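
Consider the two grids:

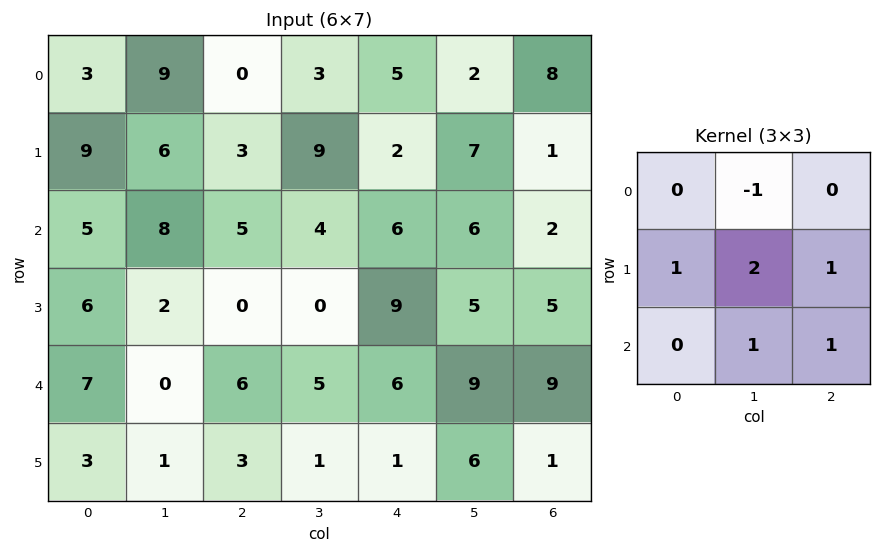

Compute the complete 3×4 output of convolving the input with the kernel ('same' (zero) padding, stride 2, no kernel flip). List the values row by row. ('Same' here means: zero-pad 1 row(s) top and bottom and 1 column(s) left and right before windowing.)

30 24 24 19
17 19 34 14
12 21 24 23

Output[0,0]: The receptive field on the zero-padded input at this output position is [0 0 0 / 0 3 9 / 0 9 6]. Elementwise product with the kernel and sum: 0·-1 + 0·1 + 3·2 + 9·1 + 9·1 + 6·1.
Output[0,1]: The receptive field on the zero-padded input at this output position is [0 0 0 / 9 0 3 / 6 3 9]. Elementwise product with the kernel and sum: 0·-1 + 9·1 + 0·2 + 3·1 + 3·1 + 9·1.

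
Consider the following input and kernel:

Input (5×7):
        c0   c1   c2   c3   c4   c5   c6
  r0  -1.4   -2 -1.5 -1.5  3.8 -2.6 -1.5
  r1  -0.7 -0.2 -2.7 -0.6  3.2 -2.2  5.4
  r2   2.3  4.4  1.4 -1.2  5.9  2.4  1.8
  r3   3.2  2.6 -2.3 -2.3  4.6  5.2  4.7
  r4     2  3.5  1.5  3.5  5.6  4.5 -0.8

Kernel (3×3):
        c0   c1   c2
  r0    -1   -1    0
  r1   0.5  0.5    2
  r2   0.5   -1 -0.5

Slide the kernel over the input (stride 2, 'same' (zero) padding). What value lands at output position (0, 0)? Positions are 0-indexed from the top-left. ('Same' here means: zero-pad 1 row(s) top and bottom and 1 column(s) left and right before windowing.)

-3.9

The receptive field on the zero-padded input at this output position is [0 0 0 / 0 -1.4 -2 / 0 -0.7 -0.2]. Elementwise product with the kernel and sum: 0·-1 + 0·-1 + 0·0.5 + -1.4·0.5 + -2·2 + 0·0.5 + -0.7·-1 + -0.2·-0.5.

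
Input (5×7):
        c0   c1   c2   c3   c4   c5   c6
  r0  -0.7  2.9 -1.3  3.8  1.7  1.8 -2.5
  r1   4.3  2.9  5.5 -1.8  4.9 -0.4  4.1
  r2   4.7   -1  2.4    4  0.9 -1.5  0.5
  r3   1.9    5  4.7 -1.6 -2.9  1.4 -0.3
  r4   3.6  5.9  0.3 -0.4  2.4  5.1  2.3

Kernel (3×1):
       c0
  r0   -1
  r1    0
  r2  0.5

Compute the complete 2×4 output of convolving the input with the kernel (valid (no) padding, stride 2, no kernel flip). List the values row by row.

Output[0,0]: The receptive field on the input at this output position is [-0.7 / 4.3 / 4.7]. Elementwise product with the kernel and sum: -0.7·-1 + 4.7·0.5.
Output[0,1]: The receptive field on the input at this output position is [-1.3 / 5.5 / 2.4]. Elementwise product with the kernel and sum: -1.3·-1 + 2.4·0.5.

3.05 2.5 -1.25 2.75
-2.9 -2.25 0.3 0.65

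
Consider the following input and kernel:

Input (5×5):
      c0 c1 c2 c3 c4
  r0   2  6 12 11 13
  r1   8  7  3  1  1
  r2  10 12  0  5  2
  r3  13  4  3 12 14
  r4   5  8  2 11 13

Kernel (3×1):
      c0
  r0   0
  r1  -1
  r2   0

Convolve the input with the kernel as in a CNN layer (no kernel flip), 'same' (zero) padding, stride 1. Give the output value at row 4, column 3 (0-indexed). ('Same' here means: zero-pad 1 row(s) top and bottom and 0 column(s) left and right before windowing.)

-11

The receptive field on the zero-padded input at this output position is [12 / 11 / 0]. Elementwise product with the kernel and sum: 11·-1.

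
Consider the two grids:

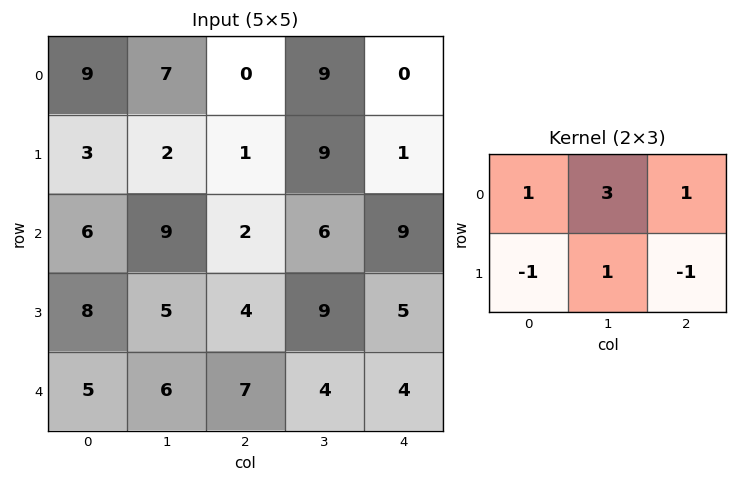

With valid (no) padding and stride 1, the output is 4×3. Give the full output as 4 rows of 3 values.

Output[0,0]: The receptive field on the input at this output position is [9 7 0 / 3 2 1]. Elementwise product with the kernel and sum: 9·1 + 7·3 + 0·1 + 3·-1 + 2·1 + 1·-1.

28 6 34
11 1 24
28 11 29
21 23 29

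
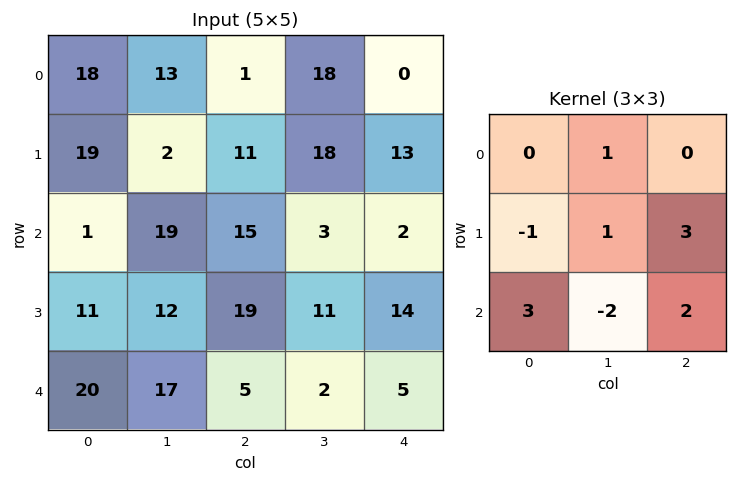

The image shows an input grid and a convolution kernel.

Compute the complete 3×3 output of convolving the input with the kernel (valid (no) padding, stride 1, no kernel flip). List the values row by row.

Output[0,0]: The receptive field on the input at this output position is [18 13 1 / 19 2 11 / 1 19 15]. Elementwise product with the kernel and sum: 13·1 + 19·-1 + 2·1 + 11·3 + 1·3 + 19·-2 + 15·2.

24 97 107
112 36 75
113 100 58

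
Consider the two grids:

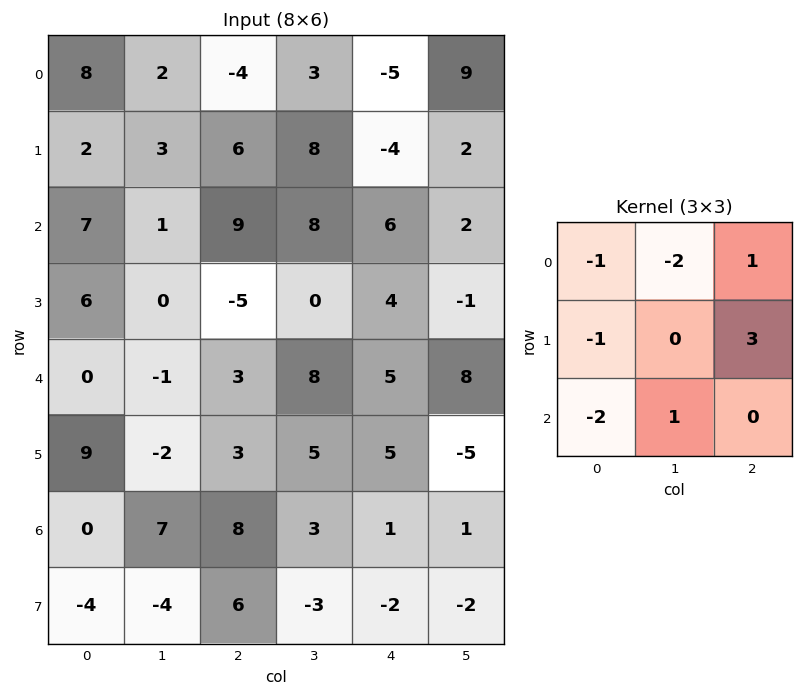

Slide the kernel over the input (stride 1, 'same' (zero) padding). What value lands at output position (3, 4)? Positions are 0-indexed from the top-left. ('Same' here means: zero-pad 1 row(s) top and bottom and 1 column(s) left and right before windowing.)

The receptive field on the zero-padded input at this output position is [8 6 2 / 0 4 -1 / 8 5 8]. Elementwise product with the kernel and sum: 8·-1 + 6·-2 + 2·1 + 0·-1 + -1·3 + 8·-2 + 5·1.

-32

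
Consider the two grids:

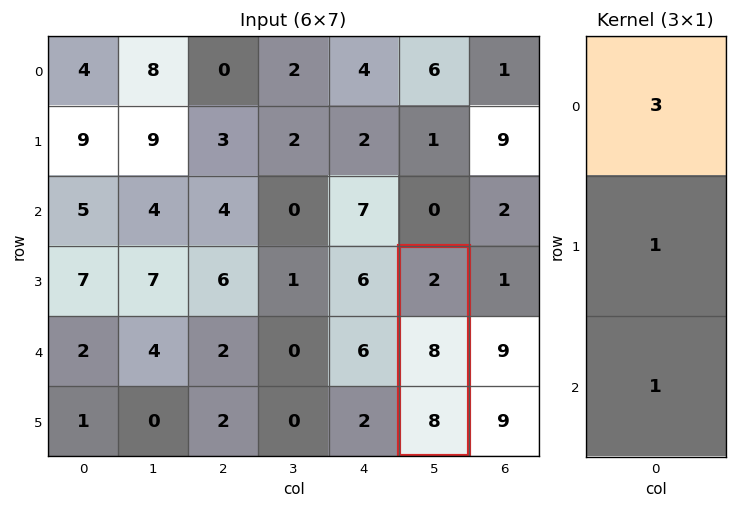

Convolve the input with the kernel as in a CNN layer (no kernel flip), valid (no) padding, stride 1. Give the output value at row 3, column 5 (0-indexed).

The receptive field on the input at this output position is [2 / 8 / 8]. Elementwise product with the kernel and sum: 2·3 + 8·1 + 8·1.

22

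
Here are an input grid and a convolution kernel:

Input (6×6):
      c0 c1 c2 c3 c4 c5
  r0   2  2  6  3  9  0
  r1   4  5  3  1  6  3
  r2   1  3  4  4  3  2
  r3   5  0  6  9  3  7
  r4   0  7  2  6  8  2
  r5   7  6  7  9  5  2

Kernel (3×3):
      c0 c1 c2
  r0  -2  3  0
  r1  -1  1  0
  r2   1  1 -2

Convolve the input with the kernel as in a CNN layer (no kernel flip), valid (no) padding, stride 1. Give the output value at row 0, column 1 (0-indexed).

11

The receptive field on the input at this output position is [2 6 3 / 5 3 1 / 3 4 4]. Elementwise product with the kernel and sum: 2·-2 + 6·3 + 5·-1 + 3·1 + 3·1 + 4·1 + 4·-2.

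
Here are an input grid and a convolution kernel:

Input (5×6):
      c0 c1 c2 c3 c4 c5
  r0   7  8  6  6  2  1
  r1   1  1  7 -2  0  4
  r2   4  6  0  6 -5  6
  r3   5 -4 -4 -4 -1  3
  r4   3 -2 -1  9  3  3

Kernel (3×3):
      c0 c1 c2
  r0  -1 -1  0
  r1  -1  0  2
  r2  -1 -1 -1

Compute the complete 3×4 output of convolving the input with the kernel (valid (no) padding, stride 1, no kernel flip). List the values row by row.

-12 -31 -20 -5
-3 10 -6 10
-23 -16 -15 -6

Output[0,0]: The receptive field on the input at this output position is [7 8 6 / 1 1 7 / 4 6 0]. Elementwise product with the kernel and sum: 7·-1 + 8·-1 + 1·-1 + 7·2 + 4·-1 + 6·-1 + 0·-1.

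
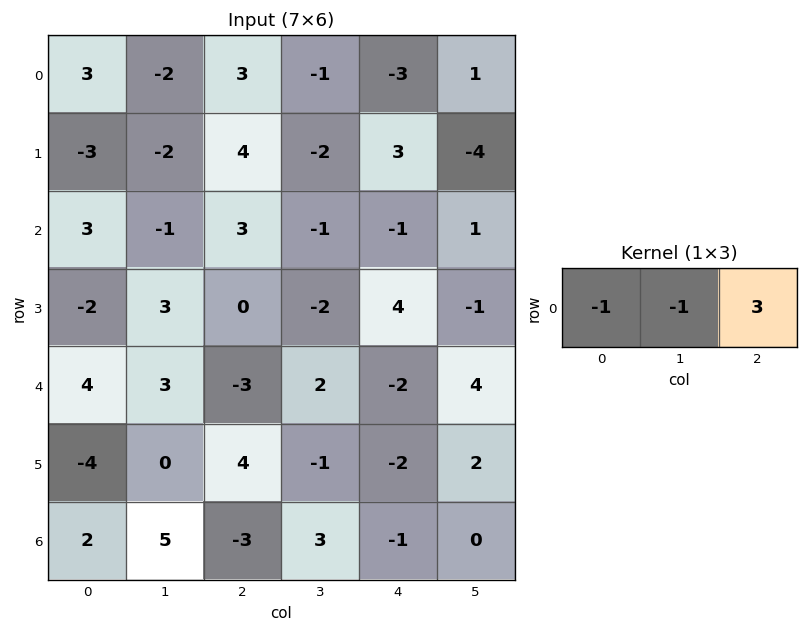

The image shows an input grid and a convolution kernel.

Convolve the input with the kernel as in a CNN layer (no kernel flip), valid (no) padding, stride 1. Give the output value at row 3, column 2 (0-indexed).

The receptive field on the input at this output position is [0 -2 4]. Elementwise product with the kernel and sum: 0·-1 + -2·-1 + 4·3.

14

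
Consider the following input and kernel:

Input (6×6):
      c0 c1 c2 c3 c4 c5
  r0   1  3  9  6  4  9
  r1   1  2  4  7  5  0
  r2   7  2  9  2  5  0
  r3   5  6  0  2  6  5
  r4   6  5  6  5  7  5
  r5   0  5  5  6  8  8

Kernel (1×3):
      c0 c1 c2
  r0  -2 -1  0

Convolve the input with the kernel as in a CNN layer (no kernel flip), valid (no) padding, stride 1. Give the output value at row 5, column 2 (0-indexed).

-16

The receptive field on the input at this output position is [5 6 8]. Elementwise product with the kernel and sum: 5·-2 + 6·-1.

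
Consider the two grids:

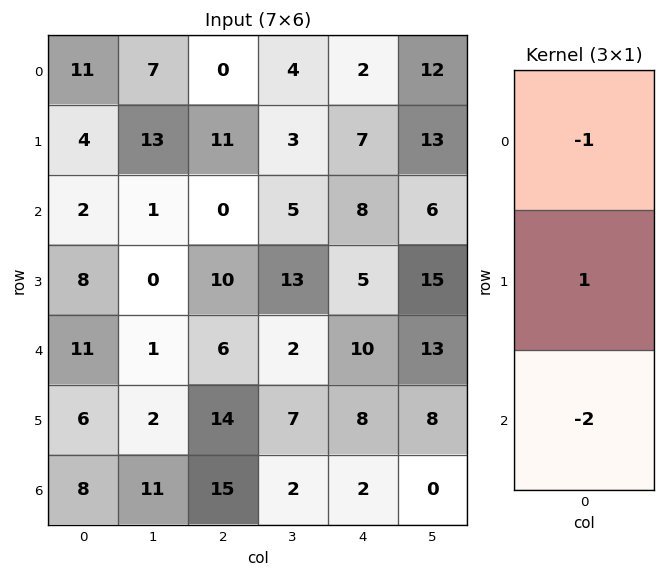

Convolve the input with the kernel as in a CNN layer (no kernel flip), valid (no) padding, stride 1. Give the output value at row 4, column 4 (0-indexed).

The receptive field on the input at this output position is [10 / 8 / 2]. Elementwise product with the kernel and sum: 10·-1 + 8·1 + 2·-2.

-6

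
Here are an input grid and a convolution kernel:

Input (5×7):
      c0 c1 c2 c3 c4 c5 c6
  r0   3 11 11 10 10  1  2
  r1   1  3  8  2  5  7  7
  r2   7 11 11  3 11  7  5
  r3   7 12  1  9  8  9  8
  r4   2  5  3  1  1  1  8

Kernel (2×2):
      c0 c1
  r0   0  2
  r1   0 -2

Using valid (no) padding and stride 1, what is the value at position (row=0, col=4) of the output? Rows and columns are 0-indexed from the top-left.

-12

The receptive field on the input at this output position is [10 1 / 5 7]. Elementwise product with the kernel and sum: 1·2 + 7·-2.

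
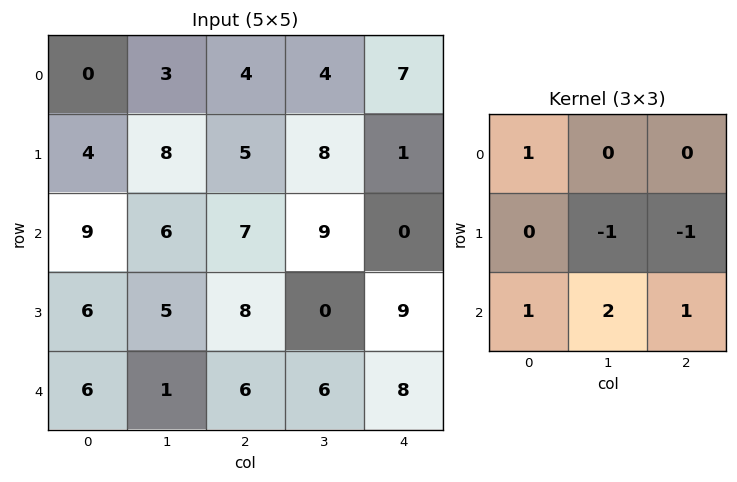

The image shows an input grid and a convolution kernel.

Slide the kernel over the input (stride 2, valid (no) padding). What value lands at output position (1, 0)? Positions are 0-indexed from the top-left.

10

The receptive field on the input at this output position is [9 6 7 / 6 5 8 / 6 1 6]. Elementwise product with the kernel and sum: 9·1 + 5·-1 + 8·-1 + 6·1 + 1·2 + 6·1.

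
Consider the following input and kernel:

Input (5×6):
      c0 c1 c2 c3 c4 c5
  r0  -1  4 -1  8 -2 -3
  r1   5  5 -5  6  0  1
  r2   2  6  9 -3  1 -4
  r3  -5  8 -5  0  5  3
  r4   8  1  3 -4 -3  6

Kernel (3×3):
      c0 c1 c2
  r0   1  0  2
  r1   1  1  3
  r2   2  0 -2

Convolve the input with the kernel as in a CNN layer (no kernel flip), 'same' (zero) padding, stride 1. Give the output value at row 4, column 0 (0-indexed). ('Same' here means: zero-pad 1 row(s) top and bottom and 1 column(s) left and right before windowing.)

The receptive field on the zero-padded input at this output position is [0 -5 8 / 0 8 1 / 0 0 0]. Elementwise product with the kernel and sum: 0·1 + 8·2 + 0·1 + 8·1 + 1·3 + 0·2 + 0·-2.

27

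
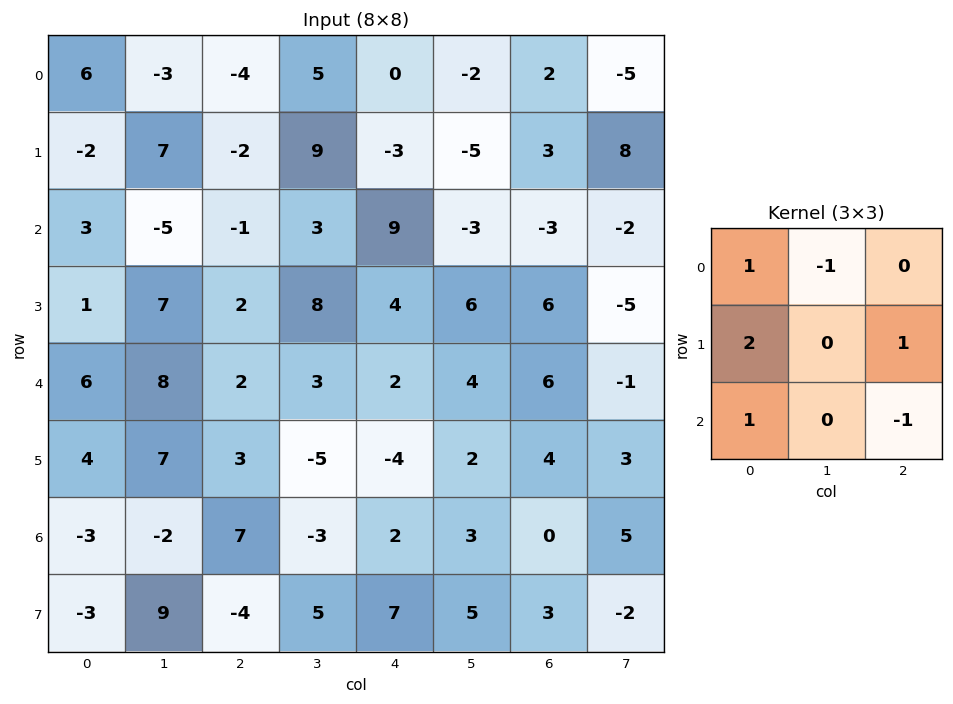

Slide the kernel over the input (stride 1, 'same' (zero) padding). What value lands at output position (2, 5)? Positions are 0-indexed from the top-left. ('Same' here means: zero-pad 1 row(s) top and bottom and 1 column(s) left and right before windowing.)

The receptive field on the zero-padded input at this output position is [-3 -5 3 / 9 -3 -3 / 4 6 6]. Elementwise product with the kernel and sum: -3·1 + -5·-1 + 9·2 + -3·1 + 4·1 + 6·-1.

15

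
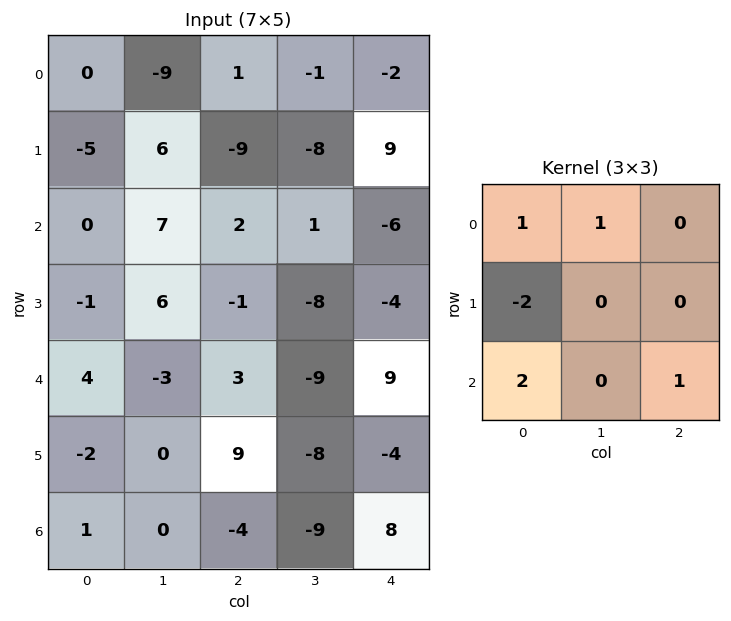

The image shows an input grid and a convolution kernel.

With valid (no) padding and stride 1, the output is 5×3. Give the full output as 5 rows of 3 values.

3 -5 16
-2 -13 -27
20 -18 20
2 3 -1
3 -9 -24

Output[0,0]: The receptive field on the input at this output position is [0 -9 1 / -5 6 -9 / 0 7 2]. Elementwise product with the kernel and sum: 0·1 + -9·1 + -5·-2 + 0·2 + 2·1.
Output[0,1]: The receptive field on the input at this output position is [-9 1 -1 / 6 -9 -8 / 7 2 1]. Elementwise product with the kernel and sum: -9·1 + 1·1 + 6·-2 + 7·2 + 1·1.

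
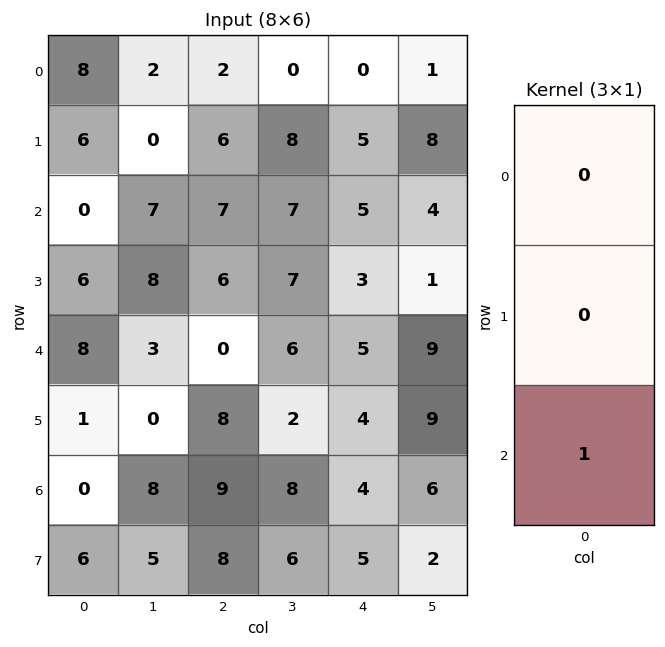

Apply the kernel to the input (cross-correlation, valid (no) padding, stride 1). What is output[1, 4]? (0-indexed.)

The receptive field on the input at this output position is [5 / 5 / 3]. Elementwise product with the kernel and sum: 3·1.

3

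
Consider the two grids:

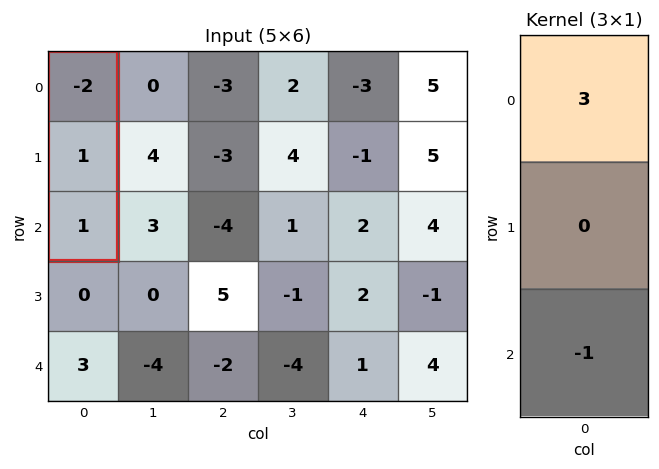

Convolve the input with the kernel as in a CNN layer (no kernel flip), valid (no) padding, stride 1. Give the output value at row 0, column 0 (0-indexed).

-7

The receptive field on the input at this output position is [-2 / 1 / 1]. Elementwise product with the kernel and sum: -2·3 + 1·-1.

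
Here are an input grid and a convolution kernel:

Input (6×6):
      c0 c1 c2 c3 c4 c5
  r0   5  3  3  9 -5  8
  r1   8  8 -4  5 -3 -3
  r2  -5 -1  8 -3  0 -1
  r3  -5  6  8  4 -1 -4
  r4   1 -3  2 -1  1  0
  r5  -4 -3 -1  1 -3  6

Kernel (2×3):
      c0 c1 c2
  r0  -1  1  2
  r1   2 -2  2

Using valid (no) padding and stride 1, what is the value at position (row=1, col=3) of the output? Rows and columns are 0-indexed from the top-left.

-22

The receptive field on the input at this output position is [5 -3 -3 / -3 0 -1]. Elementwise product with the kernel and sum: 5·-1 + -3·1 + -3·2 + -3·2 + 0·-2 + -1·2.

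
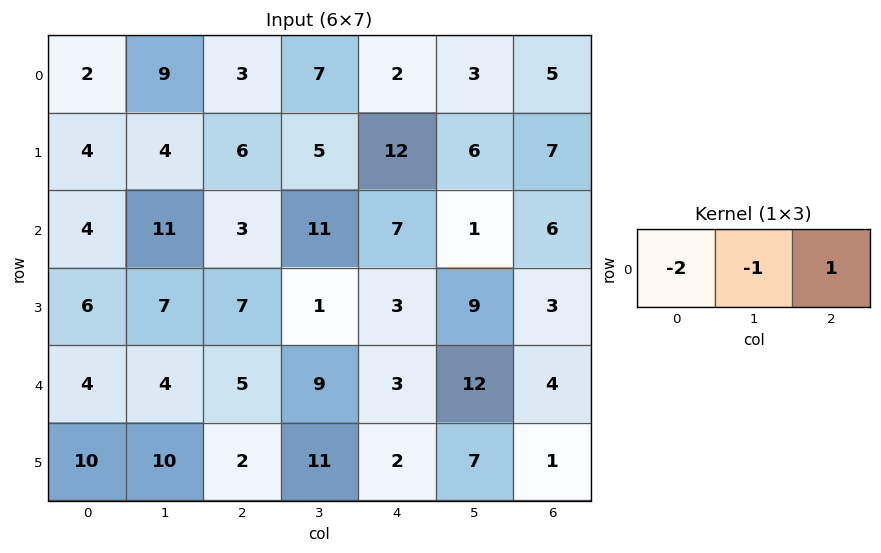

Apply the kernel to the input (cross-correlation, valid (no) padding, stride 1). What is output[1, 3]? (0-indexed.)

The receptive field on the input at this output position is [5 12 6]. Elementwise product with the kernel and sum: 5·-2 + 12·-1 + 6·1.

-16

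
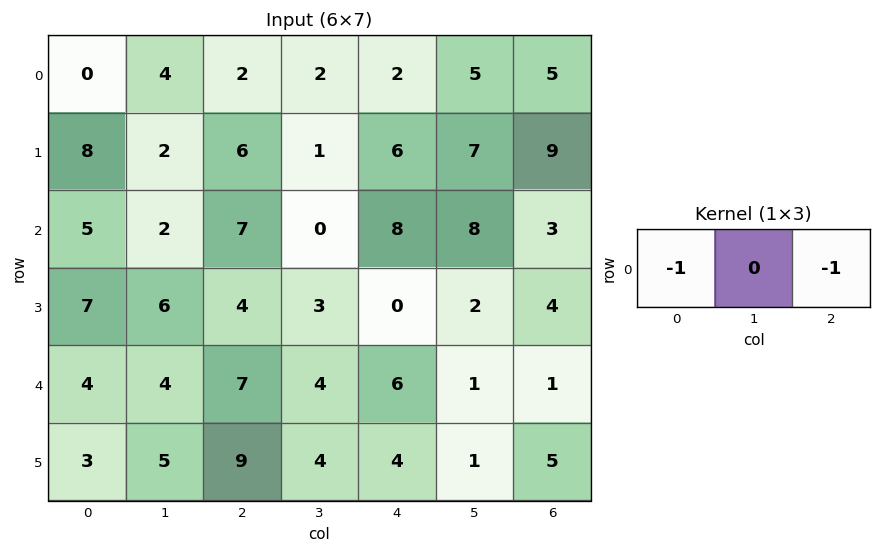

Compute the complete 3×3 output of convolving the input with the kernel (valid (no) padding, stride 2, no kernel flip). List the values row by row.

Output[0,0]: The receptive field on the input at this output position is [0 4 2]. Elementwise product with the kernel and sum: 0·-1 + 2·-1.
Output[0,1]: The receptive field on the input at this output position is [2 2 2]. Elementwise product with the kernel and sum: 2·-1 + 2·-1.

-2 -4 -7
-12 -15 -11
-11 -13 -7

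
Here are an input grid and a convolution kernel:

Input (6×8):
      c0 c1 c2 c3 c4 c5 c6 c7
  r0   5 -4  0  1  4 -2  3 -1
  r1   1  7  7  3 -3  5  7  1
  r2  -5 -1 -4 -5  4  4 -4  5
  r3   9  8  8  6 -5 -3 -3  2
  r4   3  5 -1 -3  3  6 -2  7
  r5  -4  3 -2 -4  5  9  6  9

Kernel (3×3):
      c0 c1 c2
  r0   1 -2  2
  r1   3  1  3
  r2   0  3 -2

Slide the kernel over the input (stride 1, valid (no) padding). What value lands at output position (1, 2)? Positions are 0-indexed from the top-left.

18

The receptive field on the input at this output position is [7 3 -3 / -4 -5 4 / 8 6 -5]. Elementwise product with the kernel and sum: 7·1 + 3·-2 + -3·2 + -4·3 + -5·1 + 4·3 + 6·3 + -5·-2.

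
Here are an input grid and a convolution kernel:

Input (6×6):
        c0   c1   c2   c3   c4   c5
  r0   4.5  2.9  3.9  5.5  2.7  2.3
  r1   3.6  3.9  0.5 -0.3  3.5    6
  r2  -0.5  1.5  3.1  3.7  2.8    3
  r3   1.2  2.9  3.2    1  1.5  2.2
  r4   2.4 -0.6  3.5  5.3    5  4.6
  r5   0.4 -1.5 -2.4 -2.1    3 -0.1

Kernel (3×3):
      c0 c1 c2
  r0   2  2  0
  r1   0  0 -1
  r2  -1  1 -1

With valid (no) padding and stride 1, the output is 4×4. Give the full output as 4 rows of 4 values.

Output[0,0]: The receptive field on the input at this output position is [4.5 2.9 3.9 / 3.6 3.9 0.5 / -0.5 1.5 3.1]. Elementwise product with the kernel and sum: 4.5·2 + 2.9·2 + 0.5·-1 + -0.5·-1 + 1.5·1 + 3.1·-1.
Output[0,1]: The receptive field on the input at this output position is [2.9 3.9 5.5 / 3.9 0.5 -0.3 / 1.5 3.1 3.7]. Elementwise product with the kernel and sum: 2.9·2 + 3.9·2 + -0.3·-1 + 1.5·-1 + 3.1·1 + 3.7·-1.

13.2 11.8 13.1 6.5
10.4 4.4 -6.1 1.7
-7.7 7 8.9 5.9
5.2 8.1 0.7 5.6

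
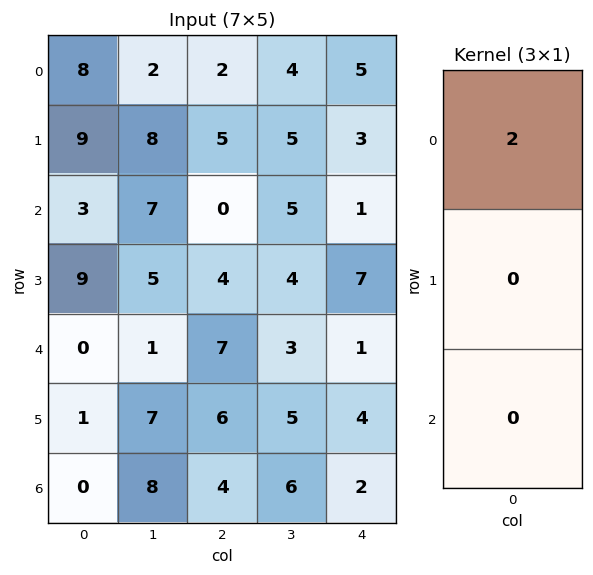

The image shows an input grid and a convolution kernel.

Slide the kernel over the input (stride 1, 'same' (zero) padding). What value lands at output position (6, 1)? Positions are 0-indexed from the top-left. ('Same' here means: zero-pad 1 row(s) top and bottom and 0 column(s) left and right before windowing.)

The receptive field on the zero-padded input at this output position is [7 / 8 / 0]. Elementwise product with the kernel and sum: 7·2.

14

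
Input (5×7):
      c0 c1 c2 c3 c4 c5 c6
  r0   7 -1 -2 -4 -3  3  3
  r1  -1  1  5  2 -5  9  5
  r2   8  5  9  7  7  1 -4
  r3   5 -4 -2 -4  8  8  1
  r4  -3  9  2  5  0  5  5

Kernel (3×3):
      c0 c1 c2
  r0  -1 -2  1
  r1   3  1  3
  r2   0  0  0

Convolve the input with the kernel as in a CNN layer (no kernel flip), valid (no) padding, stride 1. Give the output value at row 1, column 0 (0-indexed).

The receptive field on the input at this output position is [-1 1 5 / 8 5 9 / 5 -4 -2]. Elementwise product with the kernel and sum: -1·-1 + 1·-2 + 5·1 + 8·3 + 5·1 + 9·3.

60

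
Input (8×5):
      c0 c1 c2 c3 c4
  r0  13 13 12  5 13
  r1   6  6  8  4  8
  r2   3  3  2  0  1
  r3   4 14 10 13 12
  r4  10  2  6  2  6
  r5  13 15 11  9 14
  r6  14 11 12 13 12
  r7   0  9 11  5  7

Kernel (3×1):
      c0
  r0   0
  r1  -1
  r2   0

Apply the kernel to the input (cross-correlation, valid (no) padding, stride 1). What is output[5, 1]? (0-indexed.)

-11

The receptive field on the input at this output position is [15 / 11 / 9]. Elementwise product with the kernel and sum: 11·-1.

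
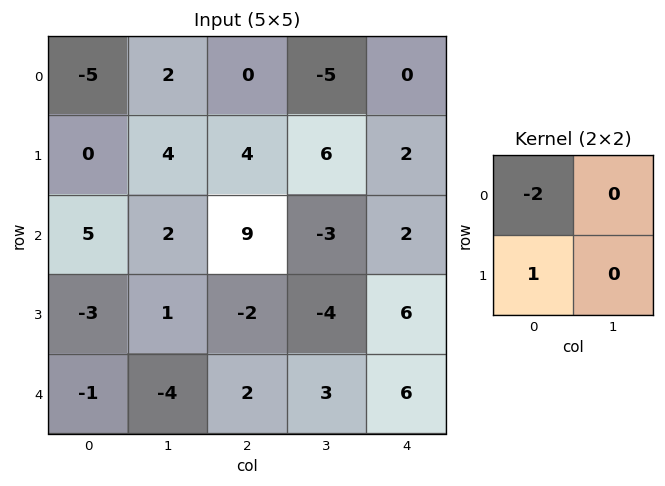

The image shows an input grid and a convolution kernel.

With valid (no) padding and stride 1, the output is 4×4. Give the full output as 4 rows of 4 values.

10 0 4 16
5 -6 1 -15
-13 -3 -20 2
5 -6 6 11

Output[0,0]: The receptive field on the input at this output position is [-5 2 / 0 4]. Elementwise product with the kernel and sum: -5·-2 + 0·1.
Output[0,1]: The receptive field on the input at this output position is [2 0 / 4 4]. Elementwise product with the kernel and sum: 2·-2 + 4·1.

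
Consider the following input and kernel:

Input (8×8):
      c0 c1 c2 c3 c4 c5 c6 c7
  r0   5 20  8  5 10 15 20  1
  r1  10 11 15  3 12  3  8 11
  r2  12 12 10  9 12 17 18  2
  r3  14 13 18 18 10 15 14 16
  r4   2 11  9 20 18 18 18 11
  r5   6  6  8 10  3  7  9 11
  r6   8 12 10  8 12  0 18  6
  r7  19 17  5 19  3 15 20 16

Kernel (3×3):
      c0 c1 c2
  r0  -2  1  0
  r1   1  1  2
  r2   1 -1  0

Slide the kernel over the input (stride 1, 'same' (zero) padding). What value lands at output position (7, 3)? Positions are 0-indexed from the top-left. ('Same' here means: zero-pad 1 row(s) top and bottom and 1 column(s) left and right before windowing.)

18

The receptive field on the zero-padded input at this output position is [10 8 12 / 5 19 3 / 0 0 0]. Elementwise product with the kernel and sum: 10·-2 + 8·1 + 5·1 + 19·1 + 3·2 + 0·1 + 0·-1.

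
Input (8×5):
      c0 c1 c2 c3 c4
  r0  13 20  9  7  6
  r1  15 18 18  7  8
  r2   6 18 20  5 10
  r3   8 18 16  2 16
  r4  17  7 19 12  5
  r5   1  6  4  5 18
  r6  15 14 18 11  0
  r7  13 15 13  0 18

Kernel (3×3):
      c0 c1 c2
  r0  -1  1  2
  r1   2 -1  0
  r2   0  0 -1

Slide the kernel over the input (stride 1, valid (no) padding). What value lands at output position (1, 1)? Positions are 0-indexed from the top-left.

The receptive field on the input at this output position is [18 18 7 / 18 20 5 / 18 16 2]. Elementwise product with the kernel and sum: 18·-1 + 18·1 + 7·2 + 18·2 + 20·-1 + 2·-1.

28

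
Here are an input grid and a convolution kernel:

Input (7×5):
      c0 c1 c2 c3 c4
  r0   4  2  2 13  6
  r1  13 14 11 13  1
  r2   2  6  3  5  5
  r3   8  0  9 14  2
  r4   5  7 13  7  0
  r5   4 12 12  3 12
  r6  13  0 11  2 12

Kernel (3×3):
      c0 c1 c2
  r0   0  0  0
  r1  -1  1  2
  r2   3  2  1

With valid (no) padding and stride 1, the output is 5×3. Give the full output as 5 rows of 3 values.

44 52 28
43 39 69
52 91 62
76 83 48
82 30 64

Output[0,0]: The receptive field on the input at this output position is [4 2 2 / 13 14 11 / 2 6 3]. Elementwise product with the kernel and sum: 13·-1 + 14·1 + 11·2 + 2·3 + 6·2 + 3·1.
Output[0,1]: The receptive field on the input at this output position is [2 2 13 / 14 11 13 / 6 3 5]. Elementwise product with the kernel and sum: 14·-1 + 11·1 + 13·2 + 6·3 + 3·2 + 5·1.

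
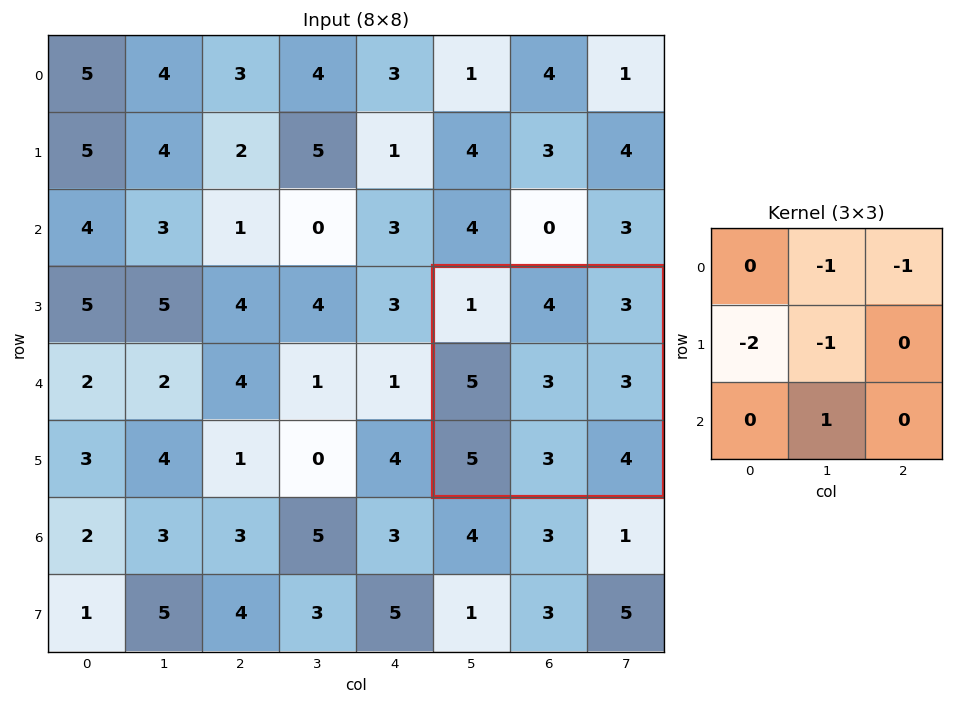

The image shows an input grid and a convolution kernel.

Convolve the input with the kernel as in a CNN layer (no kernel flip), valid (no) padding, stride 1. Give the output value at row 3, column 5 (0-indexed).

-17

The receptive field on the input at this output position is [1 4 3 / 5 3 3 / 5 3 4]. Elementwise product with the kernel and sum: 4·-1 + 3·-1 + 5·-2 + 3·-1 + 3·1.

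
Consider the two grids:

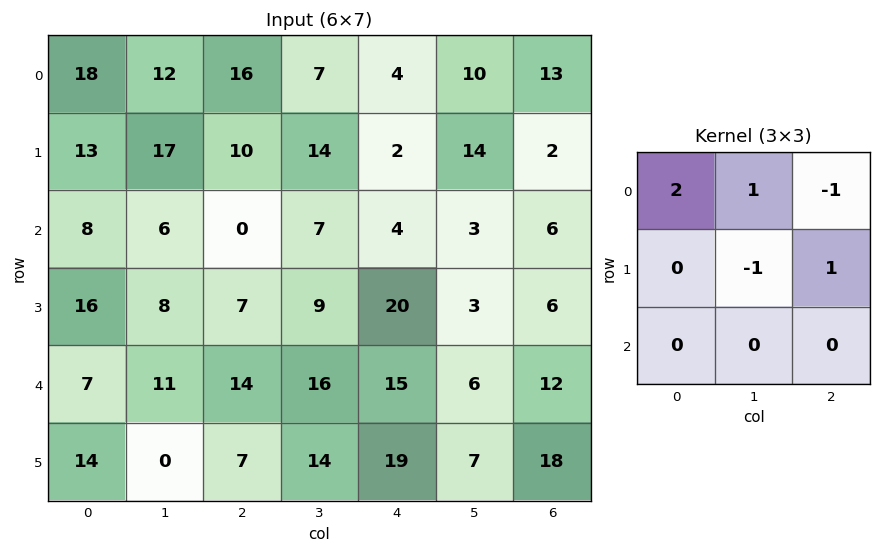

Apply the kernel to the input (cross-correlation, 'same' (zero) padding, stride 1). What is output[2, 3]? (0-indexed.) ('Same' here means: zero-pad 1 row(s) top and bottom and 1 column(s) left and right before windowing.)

The receptive field on the zero-padded input at this output position is [10 14 2 / 0 7 4 / 7 9 20]. Elementwise product with the kernel and sum: 10·2 + 14·1 + 2·-1 + 7·-1 + 4·1.

29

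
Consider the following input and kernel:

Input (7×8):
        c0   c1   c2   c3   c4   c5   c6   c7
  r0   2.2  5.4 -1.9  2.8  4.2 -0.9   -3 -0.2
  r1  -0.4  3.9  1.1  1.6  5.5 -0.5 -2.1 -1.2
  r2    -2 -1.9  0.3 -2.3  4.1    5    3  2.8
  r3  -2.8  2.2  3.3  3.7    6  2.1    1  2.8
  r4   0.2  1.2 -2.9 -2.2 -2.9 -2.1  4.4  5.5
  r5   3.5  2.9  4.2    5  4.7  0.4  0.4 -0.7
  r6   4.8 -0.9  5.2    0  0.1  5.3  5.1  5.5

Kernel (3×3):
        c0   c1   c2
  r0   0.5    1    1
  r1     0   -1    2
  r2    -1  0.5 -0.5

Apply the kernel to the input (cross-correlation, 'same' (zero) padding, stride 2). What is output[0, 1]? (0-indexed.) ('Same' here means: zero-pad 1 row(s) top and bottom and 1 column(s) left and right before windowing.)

3.35

The receptive field on the zero-padded input at this output position is [0 0 0 / 5.4 -1.9 2.8 / 3.9 1.1 1.6]. Elementwise product with the kernel and sum: 0·0.5 + 0·1 + 0·1 + -1.9·-1 + 2.8·2 + 3.9·-1 + 1.1·0.5 + 1.6·-0.5.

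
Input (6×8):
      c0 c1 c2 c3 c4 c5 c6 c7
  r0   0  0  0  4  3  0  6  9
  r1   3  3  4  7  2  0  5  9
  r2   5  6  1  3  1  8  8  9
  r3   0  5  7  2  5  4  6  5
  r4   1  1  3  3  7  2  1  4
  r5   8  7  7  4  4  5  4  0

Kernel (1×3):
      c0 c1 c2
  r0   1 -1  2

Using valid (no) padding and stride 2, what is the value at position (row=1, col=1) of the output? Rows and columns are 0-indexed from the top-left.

The receptive field on the input at this output position is [1 3 1]. Elementwise product with the kernel and sum: 1·1 + 3·-1 + 1·2.

0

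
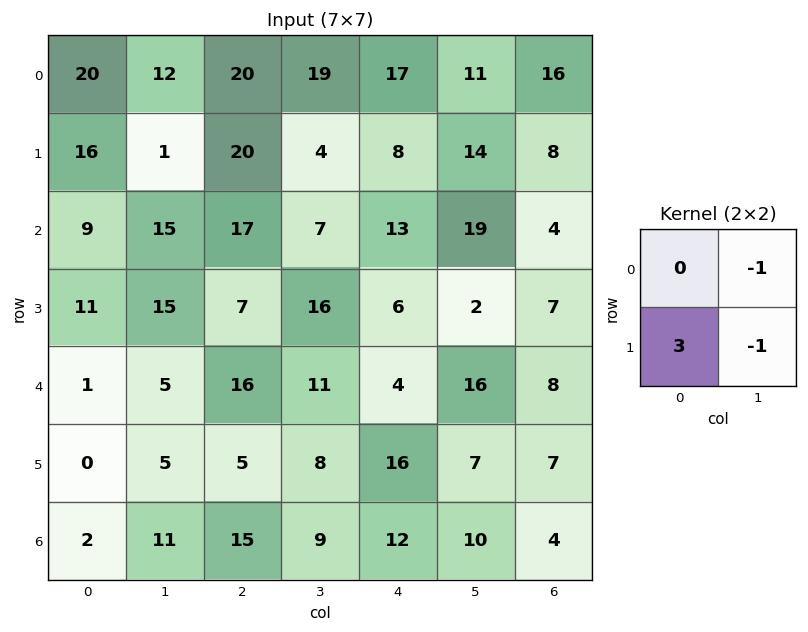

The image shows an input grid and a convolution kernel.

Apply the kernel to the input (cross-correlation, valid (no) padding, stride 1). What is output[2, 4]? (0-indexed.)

-3

The receptive field on the input at this output position is [13 19 / 6 2]. Elementwise product with the kernel and sum: 19·-1 + 6·3 + 2·-1.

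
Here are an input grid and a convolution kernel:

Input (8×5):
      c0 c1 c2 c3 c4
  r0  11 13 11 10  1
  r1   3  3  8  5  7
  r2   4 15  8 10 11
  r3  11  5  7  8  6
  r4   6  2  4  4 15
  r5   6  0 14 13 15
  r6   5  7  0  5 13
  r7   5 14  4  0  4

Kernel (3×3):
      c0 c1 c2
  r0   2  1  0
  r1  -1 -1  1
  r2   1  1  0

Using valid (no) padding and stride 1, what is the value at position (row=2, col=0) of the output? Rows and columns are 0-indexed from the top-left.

22

The receptive field on the input at this output position is [4 15 8 / 11 5 7 / 6 2 4]. Elementwise product with the kernel and sum: 4·2 + 15·1 + 11·-1 + 5·-1 + 7·1 + 6·1 + 2·1.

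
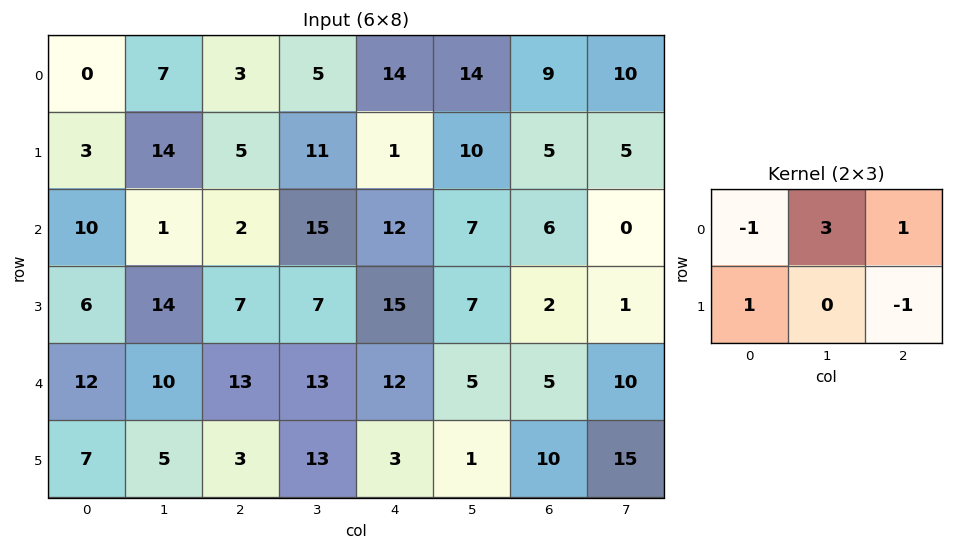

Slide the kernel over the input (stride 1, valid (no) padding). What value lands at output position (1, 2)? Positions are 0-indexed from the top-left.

19

The receptive field on the input at this output position is [5 11 1 / 2 15 12]. Elementwise product with the kernel and sum: 5·-1 + 11·3 + 1·1 + 2·1 + 12·-1.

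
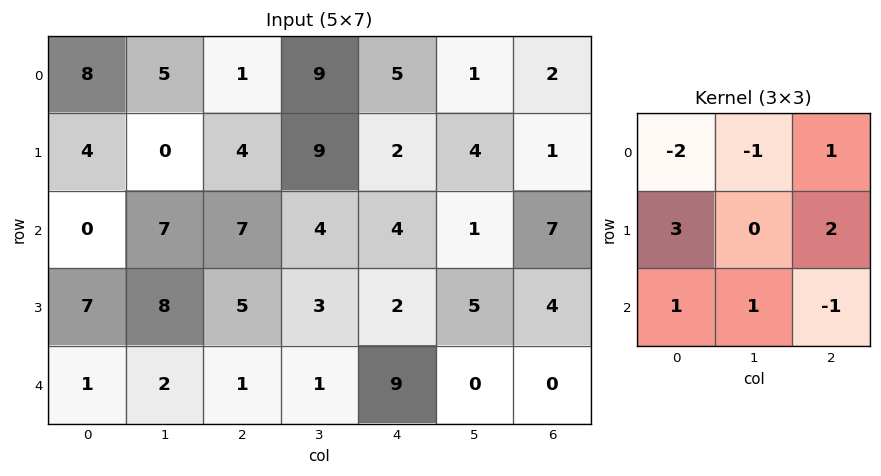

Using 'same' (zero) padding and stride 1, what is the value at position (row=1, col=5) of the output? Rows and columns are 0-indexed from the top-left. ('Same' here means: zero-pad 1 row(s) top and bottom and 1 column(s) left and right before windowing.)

The receptive field on the zero-padded input at this output position is [5 1 2 / 2 4 1 / 4 1 7]. Elementwise product with the kernel and sum: 5·-2 + 1·-1 + 2·1 + 2·3 + 1·2 + 4·1 + 1·1 + 7·-1.

-3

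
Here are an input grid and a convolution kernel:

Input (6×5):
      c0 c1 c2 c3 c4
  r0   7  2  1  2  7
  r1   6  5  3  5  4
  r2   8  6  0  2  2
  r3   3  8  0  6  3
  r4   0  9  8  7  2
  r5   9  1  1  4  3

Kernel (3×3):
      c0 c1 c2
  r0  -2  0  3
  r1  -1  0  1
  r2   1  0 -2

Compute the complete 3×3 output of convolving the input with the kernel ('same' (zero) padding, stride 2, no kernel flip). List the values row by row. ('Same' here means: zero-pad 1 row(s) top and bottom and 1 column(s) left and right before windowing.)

Output[0,0]: The receptive field on the zero-padded input at this output position is [0 0 0 / 0 7 2 / 0 6 5]. Elementwise product with the kernel and sum: 0·-2 + 0·3 + 0·-1 + 2·1 + 0·1 + 5·-2.
Output[0,1]: The receptive field on the zero-padded input at this output position is [0 0 0 / 2 1 2 / 5 3 5]. Elementwise product with the kernel and sum: 0·-2 + 0·3 + 2·-1 + 2·1 + 5·1 + 5·-2.

-8 -5 3
5 -3 -6
31 -7 -15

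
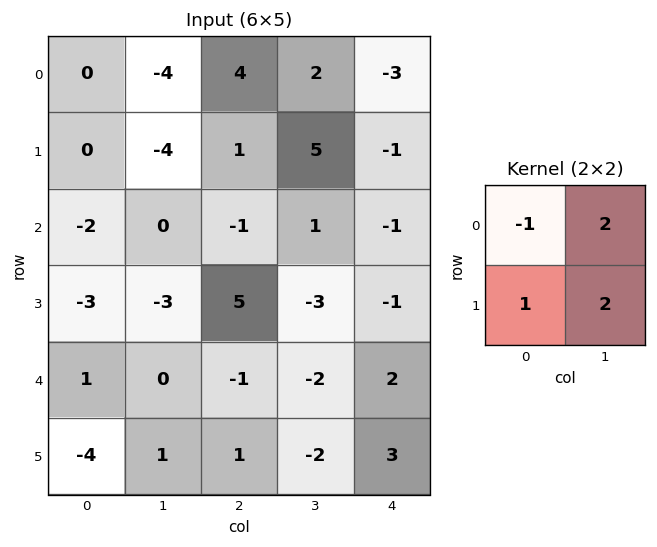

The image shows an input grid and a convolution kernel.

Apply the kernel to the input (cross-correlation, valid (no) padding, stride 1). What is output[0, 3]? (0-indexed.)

The receptive field on the input at this output position is [2 -3 / 5 -1]. Elementwise product with the kernel and sum: 2·-1 + -3·2 + 5·1 + -1·2.

-5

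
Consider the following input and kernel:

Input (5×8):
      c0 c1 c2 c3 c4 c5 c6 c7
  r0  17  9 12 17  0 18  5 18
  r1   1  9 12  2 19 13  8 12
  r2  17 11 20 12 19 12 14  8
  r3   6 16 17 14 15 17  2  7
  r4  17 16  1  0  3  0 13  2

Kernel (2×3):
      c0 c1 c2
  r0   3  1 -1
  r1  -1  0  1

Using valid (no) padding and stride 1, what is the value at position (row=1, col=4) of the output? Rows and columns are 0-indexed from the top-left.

57

The receptive field on the input at this output position is [19 13 8 / 19 12 14]. Elementwise product with the kernel and sum: 19·3 + 13·1 + 8·-1 + 19·-1 + 14·1.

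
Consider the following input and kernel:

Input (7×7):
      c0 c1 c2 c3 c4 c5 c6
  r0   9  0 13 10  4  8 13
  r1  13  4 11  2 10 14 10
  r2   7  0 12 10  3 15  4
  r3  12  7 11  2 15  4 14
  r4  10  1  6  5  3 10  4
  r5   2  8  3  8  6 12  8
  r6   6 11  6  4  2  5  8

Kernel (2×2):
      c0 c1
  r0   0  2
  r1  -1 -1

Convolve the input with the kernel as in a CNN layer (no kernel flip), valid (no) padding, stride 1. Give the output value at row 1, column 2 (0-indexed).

The receptive field on the input at this output position is [11 2 / 12 10]. Elementwise product with the kernel and sum: 2·2 + 12·-1 + 10·-1.

-18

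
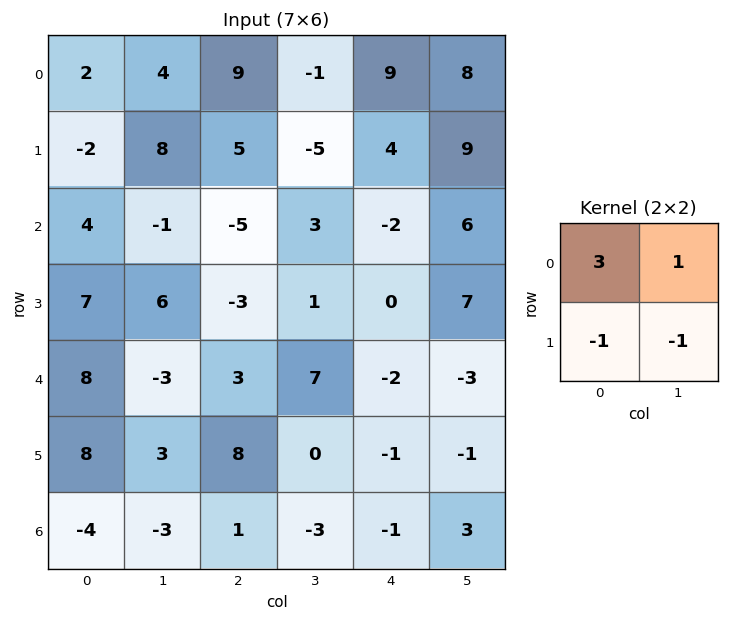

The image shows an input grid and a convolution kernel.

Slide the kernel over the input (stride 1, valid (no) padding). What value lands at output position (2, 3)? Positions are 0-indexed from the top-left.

The receptive field on the input at this output position is [3 -2 / 1 0]. Elementwise product with the kernel and sum: 3·3 + -2·1 + 1·-1 + 0·-1.

6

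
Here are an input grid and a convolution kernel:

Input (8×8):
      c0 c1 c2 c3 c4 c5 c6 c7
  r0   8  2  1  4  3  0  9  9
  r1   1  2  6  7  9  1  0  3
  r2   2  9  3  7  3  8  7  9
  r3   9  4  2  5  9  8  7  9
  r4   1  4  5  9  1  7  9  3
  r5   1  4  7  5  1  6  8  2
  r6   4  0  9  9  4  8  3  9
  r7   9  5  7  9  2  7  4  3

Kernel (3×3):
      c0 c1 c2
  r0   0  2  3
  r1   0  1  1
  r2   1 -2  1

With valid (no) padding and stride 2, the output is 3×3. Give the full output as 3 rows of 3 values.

2 25 22
31 25 48
47 22 46

Output[0,0]: The receptive field on the input at this output position is [8 2 1 / 1 2 6 / 2 9 3]. Elementwise product with the kernel and sum: 2·2 + 1·3 + 2·1 + 6·1 + 2·1 + 9·-2 + 3·1.
Output[0,1]: The receptive field on the input at this output position is [1 4 3 / 6 7 9 / 3 7 3]. Elementwise product with the kernel and sum: 4·2 + 3·3 + 7·1 + 9·1 + 3·1 + 7·-2 + 3·1.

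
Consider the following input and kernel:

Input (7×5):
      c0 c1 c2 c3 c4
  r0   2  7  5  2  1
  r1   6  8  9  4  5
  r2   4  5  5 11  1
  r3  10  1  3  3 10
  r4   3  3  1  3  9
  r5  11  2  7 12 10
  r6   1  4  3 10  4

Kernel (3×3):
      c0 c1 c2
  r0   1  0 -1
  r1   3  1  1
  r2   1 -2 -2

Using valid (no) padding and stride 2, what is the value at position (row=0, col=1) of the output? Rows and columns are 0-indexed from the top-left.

21

The receptive field on the input at this output position is [5 2 1 / 9 4 5 / 5 11 1]. Elementwise product with the kernel and sum: 5·1 + 1·-1 + 9·3 + 4·1 + 5·1 + 5·1 + 11·-2 + 1·-2.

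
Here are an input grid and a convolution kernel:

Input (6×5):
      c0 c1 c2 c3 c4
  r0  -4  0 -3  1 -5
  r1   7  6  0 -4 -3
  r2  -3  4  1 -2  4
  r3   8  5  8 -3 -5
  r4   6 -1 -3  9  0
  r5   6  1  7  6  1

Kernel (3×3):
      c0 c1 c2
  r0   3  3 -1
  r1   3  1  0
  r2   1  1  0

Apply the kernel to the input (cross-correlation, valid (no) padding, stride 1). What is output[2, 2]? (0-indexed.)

The receptive field on the input at this output position is [1 -2 4 / 8 -3 -5 / -3 9 0]. Elementwise product with the kernel and sum: 1·3 + -2·3 + 4·-1 + 8·3 + -3·1 + -3·1 + 9·1.

20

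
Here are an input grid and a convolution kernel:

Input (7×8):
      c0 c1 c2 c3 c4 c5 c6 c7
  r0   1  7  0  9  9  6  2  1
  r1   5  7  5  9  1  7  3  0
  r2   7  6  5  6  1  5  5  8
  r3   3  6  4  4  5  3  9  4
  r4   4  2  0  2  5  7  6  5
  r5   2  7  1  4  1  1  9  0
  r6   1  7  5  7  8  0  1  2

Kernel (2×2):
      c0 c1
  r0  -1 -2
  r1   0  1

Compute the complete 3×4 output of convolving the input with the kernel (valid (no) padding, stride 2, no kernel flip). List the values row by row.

Output[0,0]: The receptive field on the input at this output position is [1 7 / 5 7]. Elementwise product with the kernel and sum: 1·-1 + 7·-2 + 7·1.

-8 -9 -14 -4
-13 -13 -8 -17
-1 0 -18 -16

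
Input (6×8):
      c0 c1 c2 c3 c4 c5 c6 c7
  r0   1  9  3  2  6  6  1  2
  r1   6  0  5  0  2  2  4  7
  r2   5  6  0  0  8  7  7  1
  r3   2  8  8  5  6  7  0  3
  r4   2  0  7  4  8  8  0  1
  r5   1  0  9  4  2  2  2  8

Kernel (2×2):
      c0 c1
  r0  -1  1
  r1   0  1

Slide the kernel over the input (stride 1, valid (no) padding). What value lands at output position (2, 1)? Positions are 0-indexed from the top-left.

2

The receptive field on the input at this output position is [6 0 / 8 8]. Elementwise product with the kernel and sum: 6·-1 + 0·1 + 8·1.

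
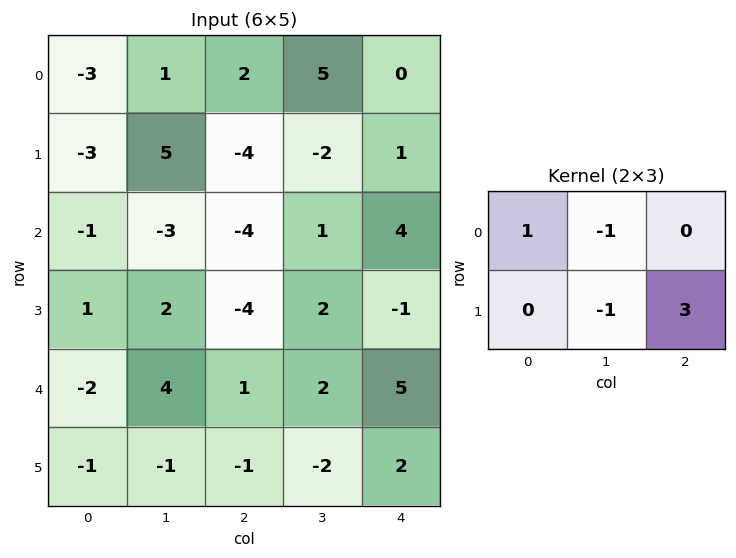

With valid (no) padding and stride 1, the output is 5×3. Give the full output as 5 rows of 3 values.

-21 -3 2
-17 16 9
-12 11 -10
-2 11 7
-8 -2 7

Output[0,0]: The receptive field on the input at this output position is [-3 1 2 / -3 5 -4]. Elementwise product with the kernel and sum: -3·1 + 1·-1 + 5·-1 + -4·3.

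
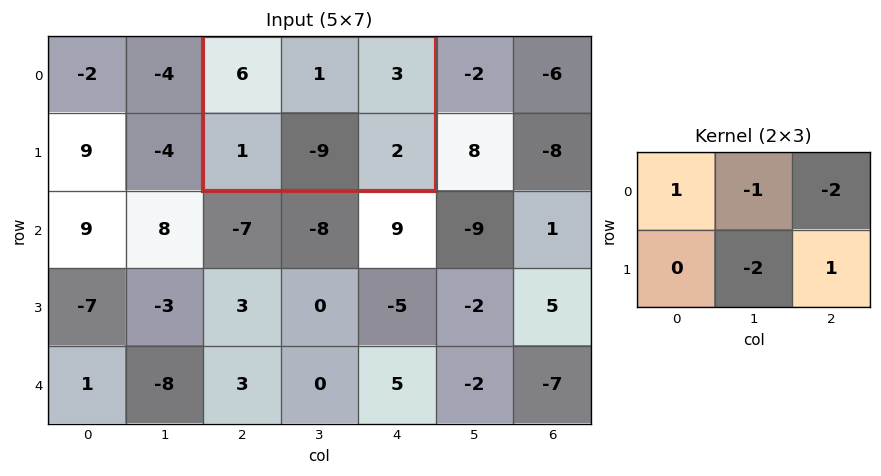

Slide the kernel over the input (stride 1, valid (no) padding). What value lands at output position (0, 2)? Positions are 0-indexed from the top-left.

The receptive field on the input at this output position is [6 1 3 / 1 -9 2]. Elementwise product with the kernel and sum: 6·1 + 1·-1 + 3·-2 + -9·-2 + 2·1.

19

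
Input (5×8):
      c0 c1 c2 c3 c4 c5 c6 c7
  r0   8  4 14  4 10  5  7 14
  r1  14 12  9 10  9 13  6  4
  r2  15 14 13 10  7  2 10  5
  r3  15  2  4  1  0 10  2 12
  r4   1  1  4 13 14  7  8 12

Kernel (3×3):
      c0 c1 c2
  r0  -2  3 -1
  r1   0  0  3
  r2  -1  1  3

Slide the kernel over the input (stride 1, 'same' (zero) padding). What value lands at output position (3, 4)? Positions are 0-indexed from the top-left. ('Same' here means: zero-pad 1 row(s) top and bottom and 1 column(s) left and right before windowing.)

51

The receptive field on the zero-padded input at this output position is [10 7 2 / 1 0 10 / 13 14 7]. Elementwise product with the kernel and sum: 10·-2 + 7·3 + 2·-1 + 10·3 + 13·-1 + 14·1 + 7·3.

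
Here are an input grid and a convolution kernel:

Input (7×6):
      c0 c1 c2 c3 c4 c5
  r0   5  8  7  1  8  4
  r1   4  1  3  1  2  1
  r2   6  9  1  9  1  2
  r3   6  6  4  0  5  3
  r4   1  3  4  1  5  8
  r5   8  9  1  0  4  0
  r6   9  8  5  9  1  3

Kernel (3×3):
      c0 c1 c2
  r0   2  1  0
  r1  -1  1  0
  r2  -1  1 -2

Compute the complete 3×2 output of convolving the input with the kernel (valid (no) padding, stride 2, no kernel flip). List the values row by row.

16 19
15 -6
-5 10

Output[0,0]: The receptive field on the input at this output position is [5 8 7 / 4 1 3 / 6 9 1]. Elementwise product with the kernel and sum: 5·2 + 8·1 + 4·-1 + 1·1 + 6·-1 + 9·1 + 1·-2.
Output[0,1]: The receptive field on the input at this output position is [7 1 8 / 3 1 2 / 1 9 1]. Elementwise product with the kernel and sum: 7·2 + 1·1 + 3·-1 + 1·1 + 1·-1 + 9·1 + 1·-2.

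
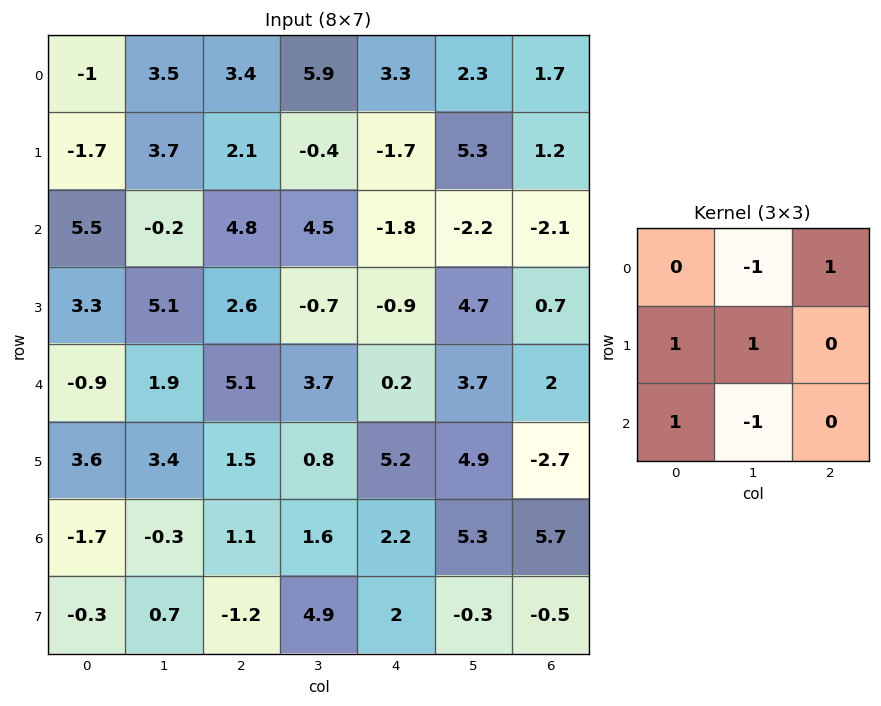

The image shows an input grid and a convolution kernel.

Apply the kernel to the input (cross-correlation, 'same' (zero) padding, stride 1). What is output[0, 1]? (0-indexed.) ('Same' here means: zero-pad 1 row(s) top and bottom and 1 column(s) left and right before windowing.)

-2.9

The receptive field on the zero-padded input at this output position is [0 0 0 / -1 3.5 3.4 / -1.7 3.7 2.1]. Elementwise product with the kernel and sum: 0·-1 + 0·1 + -1·1 + 3.5·1 + -1.7·1 + 3.7·-1.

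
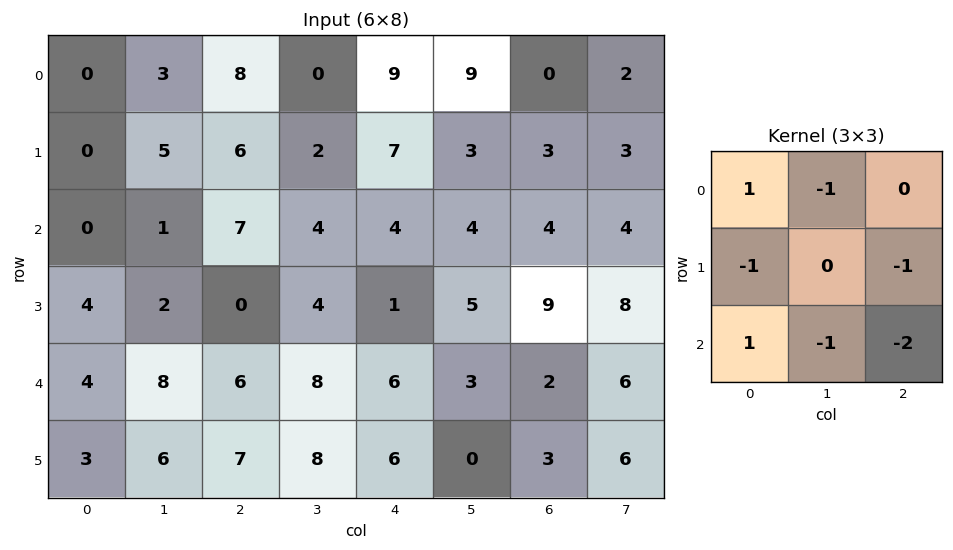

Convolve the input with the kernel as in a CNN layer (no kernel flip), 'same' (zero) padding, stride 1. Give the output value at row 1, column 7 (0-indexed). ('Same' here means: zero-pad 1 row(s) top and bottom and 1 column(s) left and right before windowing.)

-5

The receptive field on the zero-padded input at this output position is [0 2 0 / 3 3 0 / 4 4 0]. Elementwise product with the kernel and sum: 0·1 + 2·-1 + 3·-1 + 0·-1 + 4·1 + 4·-1 + 0·-2.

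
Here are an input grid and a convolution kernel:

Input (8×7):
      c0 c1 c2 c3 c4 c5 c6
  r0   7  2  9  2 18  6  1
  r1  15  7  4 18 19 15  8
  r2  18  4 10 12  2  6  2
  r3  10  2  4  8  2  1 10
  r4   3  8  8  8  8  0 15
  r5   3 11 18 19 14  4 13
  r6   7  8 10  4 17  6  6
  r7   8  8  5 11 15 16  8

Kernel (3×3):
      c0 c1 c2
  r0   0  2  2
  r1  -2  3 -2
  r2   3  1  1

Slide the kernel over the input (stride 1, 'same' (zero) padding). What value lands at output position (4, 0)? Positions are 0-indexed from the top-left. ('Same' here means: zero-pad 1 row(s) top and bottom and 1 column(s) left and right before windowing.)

31

The receptive field on the zero-padded input at this output position is [0 10 2 / 0 3 8 / 0 3 11]. Elementwise product with the kernel and sum: 10·2 + 2·2 + 0·-2 + 3·3 + 8·-2 + 0·3 + 3·1 + 11·1.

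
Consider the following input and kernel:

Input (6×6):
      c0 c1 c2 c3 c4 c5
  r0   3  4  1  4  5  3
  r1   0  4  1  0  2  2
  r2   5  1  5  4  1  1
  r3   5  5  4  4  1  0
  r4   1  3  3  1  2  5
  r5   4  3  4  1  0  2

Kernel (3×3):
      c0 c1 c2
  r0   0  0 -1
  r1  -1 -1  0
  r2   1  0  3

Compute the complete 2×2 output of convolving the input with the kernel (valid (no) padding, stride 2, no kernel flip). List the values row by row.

15 2
-5 0

Output[0,0]: The receptive field on the input at this output position is [3 4 1 / 0 4 1 / 5 1 5]. Elementwise product with the kernel and sum: 1·-1 + 0·-1 + 4·-1 + 5·1 + 5·3.
Output[0,1]: The receptive field on the input at this output position is [1 4 5 / 1 0 2 / 5 4 1]. Elementwise product with the kernel and sum: 5·-1 + 1·-1 + 0·-1 + 5·1 + 1·3.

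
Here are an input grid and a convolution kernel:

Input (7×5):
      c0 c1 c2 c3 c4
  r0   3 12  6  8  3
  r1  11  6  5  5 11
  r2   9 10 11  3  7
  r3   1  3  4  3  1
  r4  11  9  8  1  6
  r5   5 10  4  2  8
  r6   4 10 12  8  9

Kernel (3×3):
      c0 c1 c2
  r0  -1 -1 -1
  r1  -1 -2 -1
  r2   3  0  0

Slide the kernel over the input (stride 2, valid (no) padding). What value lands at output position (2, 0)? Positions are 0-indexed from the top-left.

-45

The receptive field on the input at this output position is [11 9 8 / 5 10 4 / 4 10 12]. Elementwise product with the kernel and sum: 11·-1 + 9·-1 + 8·-1 + 5·-1 + 10·-2 + 4·-1 + 4·3.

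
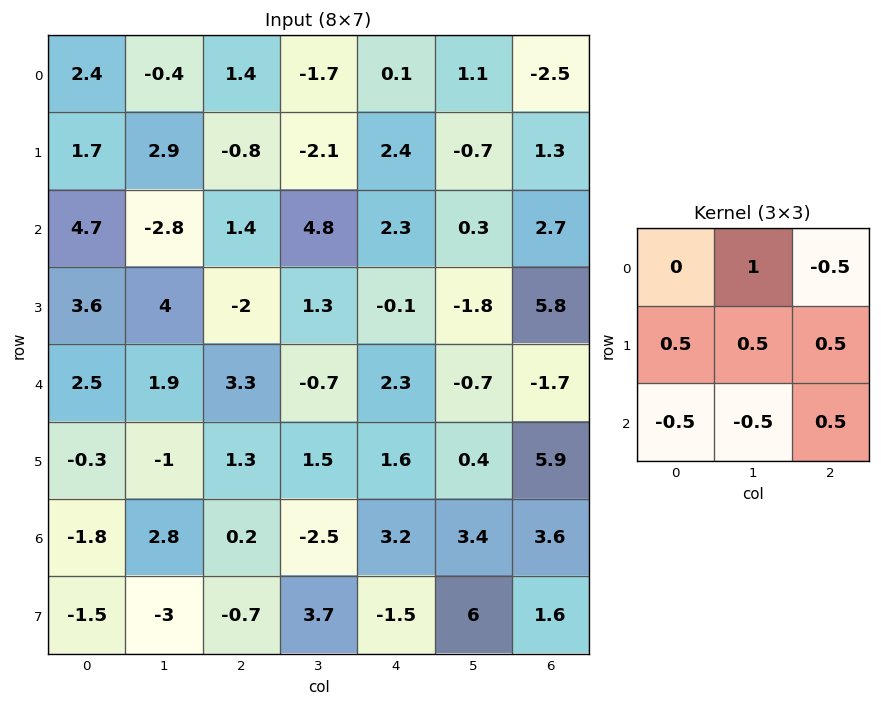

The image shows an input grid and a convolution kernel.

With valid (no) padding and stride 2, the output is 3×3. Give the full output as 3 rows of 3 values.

0.55 -3.95 3.9
-1.25 3.1 -0.75
-0.15 3.1 2.6

Output[0,0]: The receptive field on the input at this output position is [2.4 -0.4 1.4 / 1.7 2.9 -0.8 / 4.7 -2.8 1.4]. Elementwise product with the kernel and sum: -0.4·1 + 1.4·-0.5 + 1.7·0.5 + 2.9·0.5 + -0.8·0.5 + 4.7·-0.5 + -2.8·-0.5 + 1.4·0.5.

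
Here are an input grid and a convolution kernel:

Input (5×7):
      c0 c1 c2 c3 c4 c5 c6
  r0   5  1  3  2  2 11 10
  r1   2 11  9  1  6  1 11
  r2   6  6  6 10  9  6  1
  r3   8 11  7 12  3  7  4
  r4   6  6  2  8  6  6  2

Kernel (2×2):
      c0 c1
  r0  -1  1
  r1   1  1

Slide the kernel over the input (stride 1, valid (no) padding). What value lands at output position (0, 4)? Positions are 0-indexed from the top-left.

The receptive field on the input at this output position is [2 11 / 6 1]. Elementwise product with the kernel and sum: 2·-1 + 11·1 + 6·1 + 1·1.

16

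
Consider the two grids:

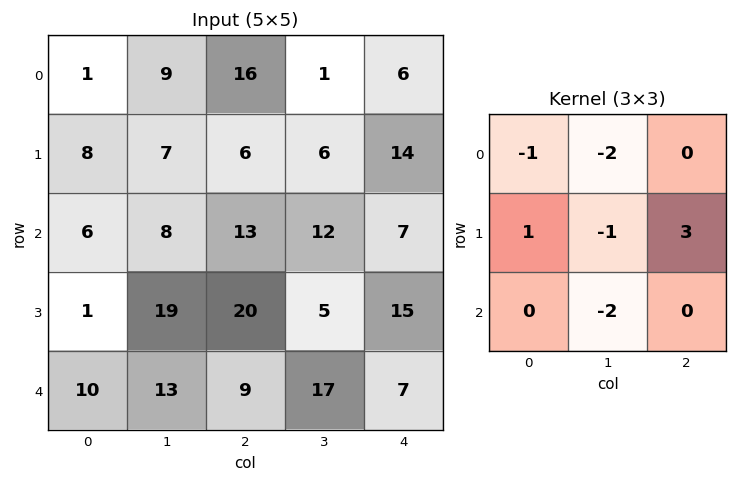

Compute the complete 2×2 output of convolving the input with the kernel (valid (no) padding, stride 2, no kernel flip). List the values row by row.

-16 0
-6 -11

Output[0,0]: The receptive field on the input at this output position is [1 9 16 / 8 7 6 / 6 8 13]. Elementwise product with the kernel and sum: 1·-1 + 9·-2 + 8·1 + 7·-1 + 6·3 + 8·-2.
Output[0,1]: The receptive field on the input at this output position is [16 1 6 / 6 6 14 / 13 12 7]. Elementwise product with the kernel and sum: 16·-1 + 1·-2 + 6·1 + 6·-1 + 14·3 + 12·-2.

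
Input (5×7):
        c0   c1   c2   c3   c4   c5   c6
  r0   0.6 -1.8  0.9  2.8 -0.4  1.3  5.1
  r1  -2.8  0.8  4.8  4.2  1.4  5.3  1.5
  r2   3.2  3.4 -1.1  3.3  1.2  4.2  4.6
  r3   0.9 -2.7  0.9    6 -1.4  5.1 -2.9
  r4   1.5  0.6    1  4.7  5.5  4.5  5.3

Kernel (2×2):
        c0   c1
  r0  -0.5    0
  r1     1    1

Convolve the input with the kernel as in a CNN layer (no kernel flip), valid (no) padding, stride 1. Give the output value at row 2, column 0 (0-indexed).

The receptive field on the input at this output position is [3.2 3.4 / 0.9 -2.7]. Elementwise product with the kernel and sum: 3.2·-0.5 + 0.9·1 + -2.7·1.

-3.4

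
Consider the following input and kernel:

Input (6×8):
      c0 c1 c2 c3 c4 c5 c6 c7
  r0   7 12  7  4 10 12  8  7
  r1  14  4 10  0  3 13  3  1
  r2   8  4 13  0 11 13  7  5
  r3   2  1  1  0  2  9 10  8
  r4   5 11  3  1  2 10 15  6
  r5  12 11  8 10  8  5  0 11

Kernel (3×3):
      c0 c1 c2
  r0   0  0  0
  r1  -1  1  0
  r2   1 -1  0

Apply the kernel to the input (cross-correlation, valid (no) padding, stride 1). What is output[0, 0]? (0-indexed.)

The receptive field on the input at this output position is [7 12 7 / 14 4 10 / 8 4 13]. Elementwise product with the kernel and sum: 14·-1 + 4·1 + 8·1 + 4·-1.

-6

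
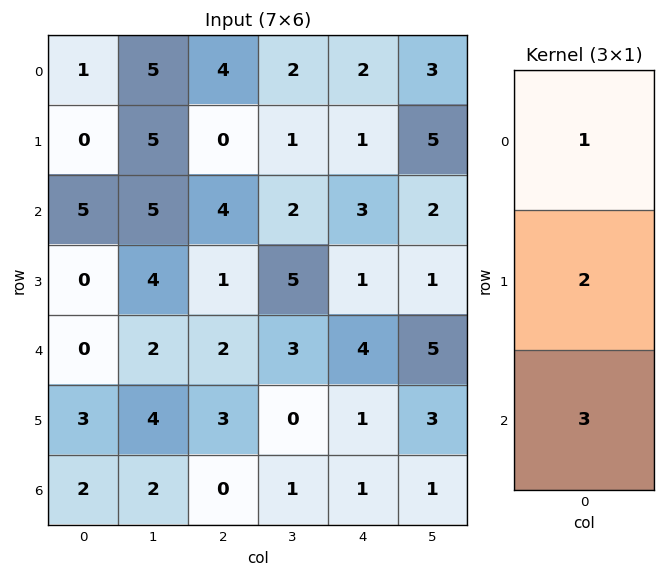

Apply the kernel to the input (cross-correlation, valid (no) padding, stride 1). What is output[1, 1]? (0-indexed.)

27

The receptive field on the input at this output position is [5 / 5 / 4]. Elementwise product with the kernel and sum: 5·1 + 5·2 + 4·3.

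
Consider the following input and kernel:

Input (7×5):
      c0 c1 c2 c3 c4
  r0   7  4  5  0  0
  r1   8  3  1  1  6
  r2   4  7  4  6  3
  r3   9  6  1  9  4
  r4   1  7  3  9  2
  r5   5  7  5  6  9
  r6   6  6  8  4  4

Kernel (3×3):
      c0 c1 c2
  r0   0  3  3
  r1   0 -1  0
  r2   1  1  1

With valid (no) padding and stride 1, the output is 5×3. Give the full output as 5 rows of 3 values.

39 31 12
21 18 29
38 48 32
31 45 50
43 49 43

Output[0,0]: The receptive field on the input at this output position is [7 4 5 / 8 3 1 / 4 7 4]. Elementwise product with the kernel and sum: 4·3 + 5·3 + 3·-1 + 4·1 + 7·1 + 4·1.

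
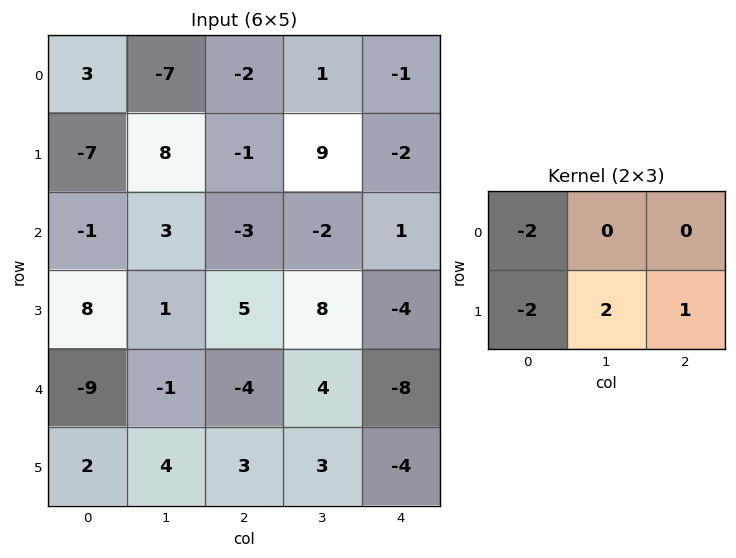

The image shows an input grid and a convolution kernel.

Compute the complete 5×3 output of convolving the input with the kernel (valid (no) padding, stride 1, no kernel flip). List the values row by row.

Output[0,0]: The receptive field on the input at this output position is [3 -7 -2 / -7 8 -1]. Elementwise product with the kernel and sum: 3·-2 + -7·-2 + 8·2 + -1·1.
Output[0,1]: The receptive field on the input at this output position is [-7 -2 1 / 8 -1 9]. Elementwise product with the kernel and sum: -7·-2 + 8·-2 + -1·2 + 9·1.

23 5 22
19 -30 5
-7 10 8
-4 -4 -2
25 3 4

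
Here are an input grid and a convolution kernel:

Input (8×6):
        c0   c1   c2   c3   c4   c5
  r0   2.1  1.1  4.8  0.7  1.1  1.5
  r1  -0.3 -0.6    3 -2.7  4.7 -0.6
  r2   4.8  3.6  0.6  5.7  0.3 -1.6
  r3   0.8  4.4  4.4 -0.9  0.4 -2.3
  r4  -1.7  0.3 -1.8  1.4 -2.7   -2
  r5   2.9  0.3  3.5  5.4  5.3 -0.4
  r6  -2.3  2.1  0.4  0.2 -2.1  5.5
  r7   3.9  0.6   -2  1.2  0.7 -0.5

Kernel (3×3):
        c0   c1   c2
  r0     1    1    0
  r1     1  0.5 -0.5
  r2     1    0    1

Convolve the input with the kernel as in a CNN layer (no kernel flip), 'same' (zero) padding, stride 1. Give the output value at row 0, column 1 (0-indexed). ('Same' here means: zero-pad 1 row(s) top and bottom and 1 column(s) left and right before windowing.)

The receptive field on the zero-padded input at this output position is [0 0 0 / 2.1 1.1 4.8 / -0.3 -0.6 3]. Elementwise product with the kernel and sum: 0·1 + 0·1 + 2.1·1 + 1.1·0.5 + 4.8·-0.5 + -0.3·1 + 3·1.

2.95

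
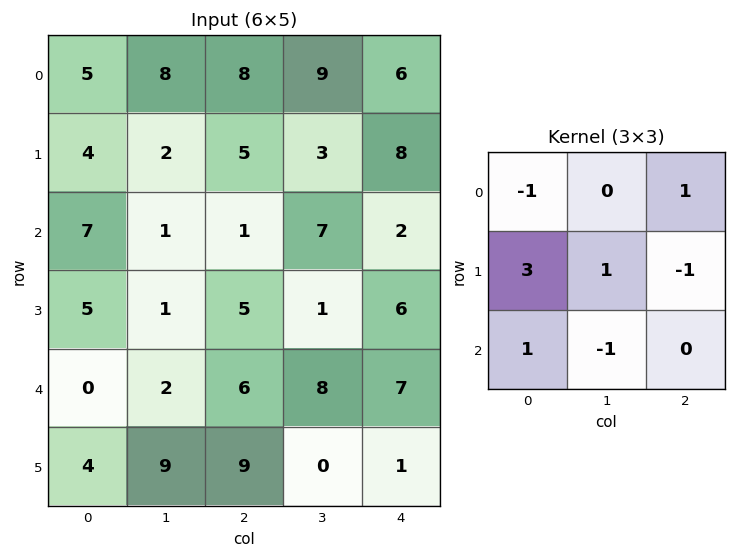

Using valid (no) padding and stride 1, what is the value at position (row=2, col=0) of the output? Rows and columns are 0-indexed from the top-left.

The receptive field on the input at this output position is [7 1 1 / 5 1 5 / 0 2 6]. Elementwise product with the kernel and sum: 7·-1 + 1·1 + 5·3 + 1·1 + 5·-1 + 0·1 + 2·-1.

3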